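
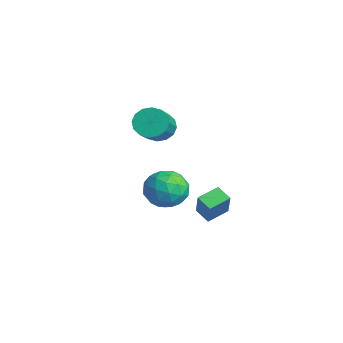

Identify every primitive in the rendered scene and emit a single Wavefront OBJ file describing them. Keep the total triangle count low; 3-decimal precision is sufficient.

v -3.146 2.382 1.093
v -2.722 2.144 0.371
v -1.23 1.18 1.565
v -1.654 1.418 2.287
v -2.55 2.546 0.481
v -1.058 1.582 1.675
v -2.538 2.903 0.754
v -1.046 1.94 1.948
v -2.688 3.121 1.118
v -1.197 2.158 2.312
v -2.962 3.141 1.476
v -1.47 2.177 2.67
v -3.284 2.958 1.731
v -1.793 1.994 2.925
v -3.57 2.62 1.815
v -2.078 1.656 3.009
v -3.742 2.218 1.705
v -2.25 1.254 2.899
v -3.754 1.86 1.432
v -2.262 0.897 2.626
v -3.603 1.642 1.068
v -2.112 0.679 2.262
v -3.33 1.623 0.71
v -1.838 0.659 1.904
v -3.007 1.806 0.455
v -1.516 0.842 1.649
v -1.443 2.097 -2.531
v -0.36 2.469 -2.494
v -1.18 1.171 -0.946
v -0.097 1.543 -0.909
v -0.961 2.279 -0.75
v -1.124 2.851 -1.73
v -0.416 0.789 -1.71
v -0.579 1.361 -2.69
v 0.275 1.661 -1.986
v -0.062 2.581 -1.393
v -1.478 1.059 -2.047
v -1.815 1.979 -1.454
v -0.924 2.364 -2.652
v -0.616 1.276 -0.788
v -1.124 1.708 -0.695
v -0.487 1.927 -0.673
v -1.374 2.589 -2.203
v -0.737 2.807 -2.18
v -1.091 2.696 -1.155
v -0.803 0.833 -1.26
v -0.166 1.051 -1.237
v -1.053 1.713 -2.767
v -0.416 1.932 -2.745
v -0.449 0.944 -2.285
v 0.085 2.108 -2.331
v 0.24 1.564 -1.4
v 0.052 1.121 -1.871
v -0.043 1.457 -2.447
v -0.113 2.649 -1.982
v 0.042 2.105 -1.051
v -0.466 2.537 -0.957
v -0.562 2.874 -1.533
v 0.26 2.174 -1.684
v -1.582 1.535 -2.389
v -1.427 0.991 -1.458
v -0.978 0.766 -1.907
v -1.074 1.103 -2.483
v -1.78 2.076 -2.04
v -1.625 1.532 -1.109
v -1.497 2.183 -0.993
v -1.592 2.519 -1.569
v -1.8 1.466 -1.756
v 3.106 2.258 -1.792
v 2.372 1.992 -1.431
v 2.873 3.32 -1.484
v 2.139 3.054 -1.123
v 3.801 2.046 -0.537
v 3.067 1.78 -0.176
v 3.568 3.108 -0.229
v 2.834 2.842 0.132
f 2 1 5
f 2 5 3
f 3 5 6
f 3 6 4
f 5 1 7
f 5 7 6
f 6 7 8
f 6 8 4
f 7 1 9
f 7 9 8
f 8 9 10
f 8 10 4
f 9 1 11
f 9 11 10
f 10 11 12
f 10 12 4
f 11 1 13
f 11 13 12
f 12 13 14
f 12 14 4
f 13 1 15
f 13 15 14
f 14 15 16
f 14 16 4
f 15 1 17
f 15 17 16
f 16 17 18
f 16 18 4
f 17 1 19
f 17 19 18
f 18 19 20
f 18 20 4
f 19 1 21
f 19 21 20
f 20 21 22
f 20 22 4
f 21 1 23
f 21 23 22
f 22 23 24
f 22 24 4
f 23 1 25
f 23 25 24
f 24 25 26
f 24 26 4
f 25 1 2
f 25 2 26
f 26 2 3
f 26 3 4
f 27 64 43
f 64 38 67
f 43 67 32
f 64 67 43
f 27 43 39
f 43 32 44
f 39 44 28
f 43 44 39
f 27 39 48
f 39 28 49
f 48 49 34
f 39 49 48
f 27 48 60
f 48 34 63
f 60 63 37
f 48 63 60
f 27 60 64
f 60 37 68
f 64 68 38
f 60 68 64
f 28 44 55
f 44 32 58
f 55 58 36
f 44 58 55
f 32 67 45
f 67 38 66
f 45 66 31
f 67 66 45
f 38 68 65
f 68 37 61
f 65 61 29
f 68 61 65
f 37 63 62
f 63 34 50
f 62 50 33
f 63 50 62
f 34 49 54
f 49 28 51
f 54 51 35
f 49 51 54
f 30 56 42
f 56 36 57
f 42 57 31
f 56 57 42
f 30 42 40
f 42 31 41
f 40 41 29
f 42 41 40
f 30 40 47
f 40 29 46
f 47 46 33
f 40 46 47
f 30 47 52
f 47 33 53
f 52 53 35
f 47 53 52
f 30 52 56
f 52 35 59
f 56 59 36
f 52 59 56
f 31 57 45
f 57 36 58
f 45 58 32
f 57 58 45
f 29 41 65
f 41 31 66
f 65 66 38
f 41 66 65
f 33 46 62
f 46 29 61
f 62 61 37
f 46 61 62
f 35 53 54
f 53 33 50
f 54 50 34
f 53 50 54
f 36 59 55
f 59 35 51
f 55 51 28
f 59 51 55
f 70 72 69
f 73 70 69
f 69 72 71
f 71 73 69
f 70 76 72
f 74 70 73
f 74 76 70
f 72 76 71
f 75 73 71
f 71 76 75
f 75 74 73
f 76 74 75



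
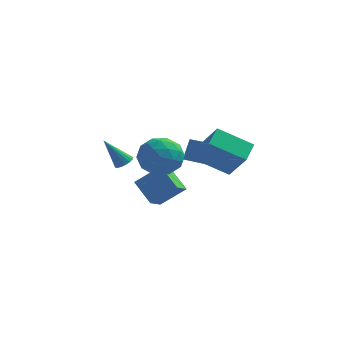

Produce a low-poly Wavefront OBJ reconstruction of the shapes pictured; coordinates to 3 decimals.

v 3.476 -3.715 2.361
v 3.616 -2.59 2.911
v 2.461 -2.853 0.856
v 2.601 -1.728 1.406
v 5.239 -3.432 1.334
v 5.379 -2.307 1.884
v 4.224 -2.57 -0.171
v 4.364 -1.445 0.379
v -0.272 -0.616 -3.596
v -1.33 0.192 -2.587
v -0.022 0.422 -4.165
v -1.081 1.23 -3.157
v 1.041 -0.31 -2.463
v -0.018 0.498 -1.455
v 1.29 0.728 -3.033
v 0.232 1.536 -2.024
v -0.032 -3.511 1.368
v 0.829 -2.975 2.065
v 1.371 -4.605 0.475
v 2.232 -4.069 1.172
v 1.418 -4.838 1.682
v 0.551 -4.162 2.234
v 1.649 -3.418 0.306
v 0.782 -2.742 0.858
v 1.868 -2.918 1.408
v 1.725 -3.796 2.259
v 0.475 -3.784 0.281
v 0.332 -4.662 1.132
v 0.276 -3.147 1.795
v 1.924 -4.433 0.745
v 1.446 -4.885 1.045
v 1.952 -4.57 1.454
v 0.112 -3.844 1.895
v 0.618 -3.53 2.304
v 0.964 -4.625 2.079
v 1.582 -4.05 0.236
v 2.088 -3.736 0.645
v 0.248 -3.01 1.086
v 0.754 -2.695 1.495
v 1.236 -2.955 0.461
v 1.392 -2.799 1.819
v 2.217 -3.442 1.293
v 1.874 -3.059 0.785
v 1.364 -2.662 1.109
v 1.309 -3.315 2.319
v 2.133 -3.958 1.793
v 1.655 -4.409 2.093
v 1.145 -4.012 2.418
v 1.919 -3.281 1.933
v 0.067 -3.622 0.747
v 0.891 -4.265 0.221
v 1.055 -3.568 0.122
v 0.545 -3.171 0.447
v -0.017 -4.138 1.247
v 0.808 -4.781 0.721
v 0.836 -4.918 1.431
v 0.326 -4.521 1.755
v 0.281 -4.299 0.607
v 0.956 1.289 -1.17
v 1.17 1.906 0.023
v 1.502 2.063 -1.669
v 1.716 2.68 -0.476
v 2.724 0.2 -0.924
v 2.938 0.817 0.269
v 3.27 0.974 -1.423
v 3.484 1.591 -0.23
v -1.977 0.598 -1.403
v -1.575 0.252 -1.194
v -2.983 0.362 0.143
v -1.499 0.499 -1.107
v -1.533 0.769 -1.088
v -1.669 1 -1.141
v -1.875 1.139 -1.254
v -2.104 1.154 -1.401
v -2.304 1.041 -1.549
v -2.429 0.827 -1.663
v -2.451 0.561 -1.717
v -2.363 0.303 -1.7
v -2.188 0.113 -1.615
v -1.963 0.033 -1.481
v -1.742 0.084 -1.329
f 2 4 1
f 5 2 1
f 1 4 3
f 3 5 1
f 2 8 4
f 6 2 5
f 6 8 2
f 4 8 3
f 7 5 3
f 3 8 7
f 7 6 5
f 8 6 7
f 10 12 9
f 13 10 9
f 9 12 11
f 11 13 9
f 10 16 12
f 14 10 13
f 14 16 10
f 12 16 11
f 15 13 11
f 11 16 15
f 15 14 13
f 16 14 15
f 17 54 33
f 54 28 57
f 33 57 22
f 54 57 33
f 17 33 29
f 33 22 34
f 29 34 18
f 33 34 29
f 17 29 38
f 29 18 39
f 38 39 24
f 29 39 38
f 17 38 50
f 38 24 53
f 50 53 27
f 38 53 50
f 17 50 54
f 50 27 58
f 54 58 28
f 50 58 54
f 18 34 45
f 34 22 48
f 45 48 26
f 34 48 45
f 22 57 35
f 57 28 56
f 35 56 21
f 57 56 35
f 28 58 55
f 58 27 51
f 55 51 19
f 58 51 55
f 27 53 52
f 53 24 40
f 52 40 23
f 53 40 52
f 24 39 44
f 39 18 41
f 44 41 25
f 39 41 44
f 20 46 32
f 46 26 47
f 32 47 21
f 46 47 32
f 20 32 30
f 32 21 31
f 30 31 19
f 32 31 30
f 20 30 37
f 30 19 36
f 37 36 23
f 30 36 37
f 20 37 42
f 37 23 43
f 42 43 25
f 37 43 42
f 20 42 46
f 42 25 49
f 46 49 26
f 42 49 46
f 21 47 35
f 47 26 48
f 35 48 22
f 47 48 35
f 19 31 55
f 31 21 56
f 55 56 28
f 31 56 55
f 23 36 52
f 36 19 51
f 52 51 27
f 36 51 52
f 25 43 44
f 43 23 40
f 44 40 24
f 43 40 44
f 26 49 45
f 49 25 41
f 45 41 18
f 49 41 45
f 60 62 59
f 63 60 59
f 59 62 61
f 61 63 59
f 60 66 62
f 64 60 63
f 64 66 60
f 62 66 61
f 65 63 61
f 61 66 65
f 65 64 63
f 66 64 65
f 68 67 70
f 68 70 69
f 70 67 71
f 70 71 69
f 71 67 72
f 71 72 69
f 72 67 73
f 72 73 69
f 73 67 74
f 73 74 69
f 74 67 75
f 74 75 69
f 75 67 76
f 75 76 69
f 76 67 77
f 76 77 69
f 77 67 78
f 77 78 69
f 78 67 79
f 78 79 69
f 79 67 80
f 79 80 69
f 80 67 81
f 80 81 69
f 81 67 68
f 81 68 69



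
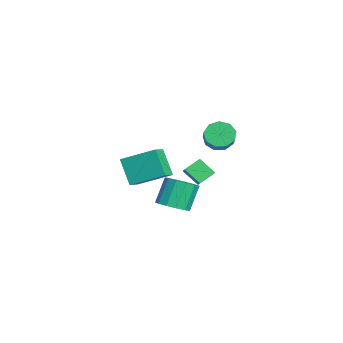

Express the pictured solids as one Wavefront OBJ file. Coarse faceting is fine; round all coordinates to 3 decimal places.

v 2.984 -1.223 1.758
v 3.462 0.567 2.659
v 2.136 -0.787 1.343
v 2.614 1.002 2.244
v 3.906 -0.762 0.356
v 4.384 1.027 1.257
v 3.058 -0.327 -0.059
v 3.536 1.463 0.842
v -0.543 1.657 -3.741
v 0.212 2.286 -3.621
v -0.502 2.851 -2.08
v -1.257 2.223 -2.199
v -0.18 2.564 -3.905
v -0.894 3.129 -2.363
v -0.687 2.554 -4.136
v -1.401 3.119 -2.595
v -1.149 2.259 -4.242
v -1.863 2.824 -2.701
v -1.418 1.773 -4.189
v -2.132 2.338 -2.647
v -1.41 1.251 -3.993
v -2.124 1.816 -2.452
v -1.126 0.858 -3.717
v -1.84 1.423 -2.176
v -0.657 0.718 -3.449
v -1.371 1.283 -1.908
v -0.152 0.877 -3.273
v -0.866 1.442 -1.732
v 0.229 1.284 -3.246
v -0.485 1.849 -1.705
v 0.365 1.809 -3.376
v -0.349 2.374 -1.834
v 2.565 2.03 0.597
v 3.336 2.084 1.114
v 2.152 2.835 1.129
v 2.923 2.889 1.647
v 3.037 2.791 -0.187
v 3.808 2.845 0.331
v 2.624 3.596 0.346
v 3.395 3.65 0.863
v 2.349 3.911 2.883
v 2.794 4.204 2.234
v 4.316 4.142 3.247
v 3.871 3.849 3.897
v 2.599 4.641 2.552
v 4.122 4.579 3.566
v 2.288 4.737 3.025
v 3.81 4.674 4.039
v 2.005 4.446 3.432
v 3.527 4.383 4.446
v 1.883 3.905 3.582
v 3.405 3.842 4.596
v 1.979 3.367 3.405
v 3.501 3.304 4.419
v 2.248 3.083 2.984
v 3.77 3.021 3.997
v 2.564 3.187 2.515
v 4.086 3.125 3.529
v 2.78 3.63 2.219
v 4.302 3.568 3.233
f 2 4 1
f 5 2 1
f 1 4 3
f 3 5 1
f 2 8 4
f 6 2 5
f 6 8 2
f 4 8 3
f 7 5 3
f 3 8 7
f 7 6 5
f 8 6 7
f 10 9 13
f 10 13 11
f 11 13 14
f 11 14 12
f 13 9 15
f 13 15 14
f 14 15 16
f 14 16 12
f 15 9 17
f 15 17 16
f 16 17 18
f 16 18 12
f 17 9 19
f 17 19 18
f 18 19 20
f 18 20 12
f 19 9 21
f 19 21 20
f 20 21 22
f 20 22 12
f 21 9 23
f 21 23 22
f 22 23 24
f 22 24 12
f 23 9 25
f 23 25 24
f 24 25 26
f 24 26 12
f 25 9 27
f 25 27 26
f 26 27 28
f 26 28 12
f 27 9 29
f 27 29 28
f 28 29 30
f 28 30 12
f 29 9 31
f 29 31 30
f 30 31 32
f 30 32 12
f 31 9 10
f 31 10 32
f 32 10 11
f 32 11 12
f 34 36 33
f 37 34 33
f 33 36 35
f 35 37 33
f 34 40 36
f 38 34 37
f 38 40 34
f 36 40 35
f 39 37 35
f 35 40 39
f 39 38 37
f 40 38 39
f 42 41 45
f 42 45 43
f 43 45 46
f 43 46 44
f 45 41 47
f 45 47 46
f 46 47 48
f 46 48 44
f 47 41 49
f 47 49 48
f 48 49 50
f 48 50 44
f 49 41 51
f 49 51 50
f 50 51 52
f 50 52 44
f 51 41 53
f 51 53 52
f 52 53 54
f 52 54 44
f 53 41 55
f 53 55 54
f 54 55 56
f 54 56 44
f 55 41 57
f 55 57 56
f 56 57 58
f 56 58 44
f 57 41 59
f 57 59 58
f 58 59 60
f 58 60 44
f 59 41 42
f 59 42 60
f 60 42 43
f 60 43 44



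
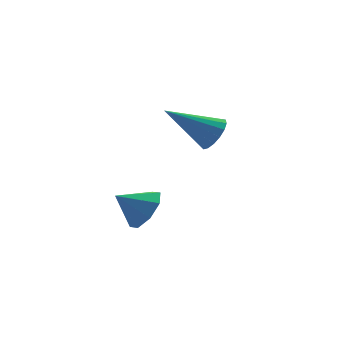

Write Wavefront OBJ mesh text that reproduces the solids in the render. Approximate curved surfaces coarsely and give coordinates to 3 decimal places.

v -2.059 -0.238 0.679
v -1.624 0.248 1.007
v -2.821 0.038 1.281
v -1.893 0.464 0.567
v -2.259 0.269 0.193
v -2.509 -0.223 0.104
v -2.494 -0.723 0.351
v -2.225 -0.94 0.79
v -1.859 -0.745 1.164
v -1.61 -0.253 1.254
v 1.486 2.75 1.284
v 1.905 3.052 1.662
v 0.154 3.33 2.296
v 1.834 3.261 1.45
v 1.684 3.352 1.199
v 1.488 3.306 0.968
v 1.292 3.132 0.809
v 1.14 2.871 0.76
v 1.068 2.582 0.83
v 1.091 2.331 1.005
v 1.205 2.176 1.243
v 1.383 2.153 1.491
v 1.585 2.266 1.692
v 1.764 2.49 1.799
v 1.879 2.774 1.789
f 2 1 4
f 2 4 3
f 4 1 5
f 4 5 3
f 5 1 6
f 5 6 3
f 6 1 7
f 6 7 3
f 7 1 8
f 7 8 3
f 8 1 9
f 8 9 3
f 9 1 10
f 9 10 3
f 10 1 2
f 10 2 3
f 12 11 14
f 12 14 13
f 14 11 15
f 14 15 13
f 15 11 16
f 15 16 13
f 16 11 17
f 16 17 13
f 17 11 18
f 17 18 13
f 18 11 19
f 18 19 13
f 19 11 20
f 19 20 13
f 20 11 21
f 20 21 13
f 21 11 22
f 21 22 13
f 22 11 23
f 22 23 13
f 23 11 24
f 23 24 13
f 24 11 25
f 24 25 13
f 25 11 12
f 25 12 13



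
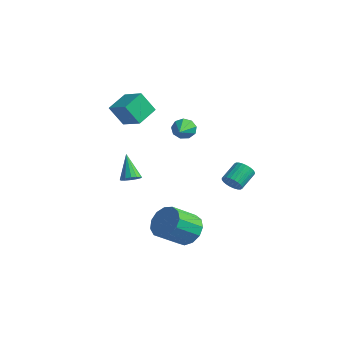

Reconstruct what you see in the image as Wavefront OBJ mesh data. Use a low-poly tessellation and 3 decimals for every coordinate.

v 3.614 1.642 -0.27
v 4.215 1.77 -0.349
v 4.068 2.845 0.272
v 3.466 2.718 0.35
v 4.119 1.871 -0.546
v 3.972 2.946 0.074
v 3.946 1.937 -0.702
v 3.799 3.012 -0.082
v 3.723 1.958 -0.792
v 3.576 3.034 -0.172
v 3.483 1.932 -0.803
v 3.336 3.007 -0.182
v 3.262 1.861 -0.732
v 3.115 2.936 -0.112
v 3.096 1.757 -0.591
v 2.948 2.832 0.029
v 3.008 1.635 -0.401
v 2.861 2.71 0.219
v 3.012 1.515 -0.192
v 2.865 2.59 0.429
v 3.108 1.414 0.006
v 2.961 2.489 0.626
v 3.281 1.348 0.162
v 3.134 2.423 0.782
v 3.504 1.326 0.252
v 3.357 2.402 0.872
v 3.744 1.353 0.262
v 3.597 2.428 0.883
v 3.965 1.424 0.192
v 3.818 2.499 0.812
v 4.132 1.528 0.051
v 3.984 2.603 0.671
v 4.219 1.65 -0.139
v 4.072 2.725 0.481
v -2.011 3.689 0.95
v -1.643 3.709 0.355
v -0.829 2.211 1.63
v -1.452 4.009 0.675
v -1.522 4.159 1.124
v -1.821 4.089 1.492
v -2.209 3.832 1.606
v -2.503 3.508 1.413
v -2.568 3.268 1.004
v -2.371 3.225 0.569
v -2.006 3.399 0.313
v -2.657 0.024 3.625
v -2.845 1.348 4.132
v -3.976 0.048 3.075
v -4.165 1.371 3.582
v -2.135 0.569 2.398
v -2.324 1.892 2.905
v -3.455 0.592 1.848
v -3.643 1.916 2.355
v 1.973 0.12 -3.815
v 2.996 -0.054 -3.745
v 2.69 -1.433 -2.695
v 1.667 -1.26 -2.765
v 2.86 0.31 -3.307
v 2.554 -1.069 -2.257
v 2.442 0.614 -3.029
v 2.137 -0.766 -1.98
v 1.876 0.76 -3.001
v 1.57 -0.619 -1.952
v 1.34 0.704 -3.232
v 1.034 -0.676 -2.182
v 1.005 0.461 -3.647
v 0.699 -0.918 -2.598
v 0.977 0.111 -4.116
v 0.672 -1.268 -3.066
v 1.266 -0.237 -4.489
v 0.96 -1.616 -3.439
v 1.779 -0.472 -4.648
v 1.473 -1.851 -3.598
v 2.353 -0.519 -4.543
v 2.048 -1.898 -3.493
v 2.807 -0.363 -4.206
v 2.502 -1.742 -3.156
v -1.86 -0.351 -1.33
v -1.503 -0.659 -0.974
v -2.76 0.151 0.01
v -1.376 -0.382 -0.993
v -1.379 -0.097 -1.101
v -1.51 0.12 -1.271
v -1.735 0.211 -1.457
v -1.994 0.152 -1.608
v -2.216 -0.043 -1.685
v -2.343 -0.32 -1.666
v -2.341 -0.605 -1.558
v -2.21 -0.823 -1.388
v -1.985 -0.914 -1.202
v -1.726 -0.854 -1.051
f 2 1 5
f 2 5 3
f 3 5 6
f 3 6 4
f 5 1 7
f 5 7 6
f 6 7 8
f 6 8 4
f 7 1 9
f 7 9 8
f 8 9 10
f 8 10 4
f 9 1 11
f 9 11 10
f 10 11 12
f 10 12 4
f 11 1 13
f 11 13 12
f 12 13 14
f 12 14 4
f 13 1 15
f 13 15 14
f 14 15 16
f 14 16 4
f 15 1 17
f 15 17 16
f 16 17 18
f 16 18 4
f 17 1 19
f 17 19 18
f 18 19 20
f 18 20 4
f 19 1 21
f 19 21 20
f 20 21 22
f 20 22 4
f 21 1 23
f 21 23 22
f 22 23 24
f 22 24 4
f 23 1 25
f 23 25 24
f 24 25 26
f 24 26 4
f 25 1 27
f 25 27 26
f 26 27 28
f 26 28 4
f 27 1 29
f 27 29 28
f 28 29 30
f 28 30 4
f 29 1 31
f 29 31 30
f 30 31 32
f 30 32 4
f 31 1 33
f 31 33 32
f 32 33 34
f 32 34 4
f 33 1 2
f 33 2 34
f 34 2 3
f 34 3 4
f 36 35 38
f 36 38 37
f 38 35 39
f 38 39 37
f 39 35 40
f 39 40 37
f 40 35 41
f 40 41 37
f 41 35 42
f 41 42 37
f 42 35 43
f 42 43 37
f 43 35 44
f 43 44 37
f 44 35 45
f 44 45 37
f 45 35 36
f 45 36 37
f 47 49 46
f 50 47 46
f 46 49 48
f 48 50 46
f 47 53 49
f 51 47 50
f 51 53 47
f 49 53 48
f 52 50 48
f 48 53 52
f 52 51 50
f 53 51 52
f 55 54 58
f 55 58 56
f 56 58 59
f 56 59 57
f 58 54 60
f 58 60 59
f 59 60 61
f 59 61 57
f 60 54 62
f 60 62 61
f 61 62 63
f 61 63 57
f 62 54 64
f 62 64 63
f 63 64 65
f 63 65 57
f 64 54 66
f 64 66 65
f 65 66 67
f 65 67 57
f 66 54 68
f 66 68 67
f 67 68 69
f 67 69 57
f 68 54 70
f 68 70 69
f 69 70 71
f 69 71 57
f 70 54 72
f 70 72 71
f 71 72 73
f 71 73 57
f 72 54 74
f 72 74 73
f 73 74 75
f 73 75 57
f 74 54 76
f 74 76 75
f 75 76 77
f 75 77 57
f 76 54 55
f 76 55 77
f 77 55 56
f 77 56 57
f 79 78 81
f 79 81 80
f 81 78 82
f 81 82 80
f 82 78 83
f 82 83 80
f 83 78 84
f 83 84 80
f 84 78 85
f 84 85 80
f 85 78 86
f 85 86 80
f 86 78 87
f 86 87 80
f 87 78 88
f 87 88 80
f 88 78 89
f 88 89 80
f 89 78 90
f 89 90 80
f 90 78 91
f 90 91 80
f 91 78 79
f 91 79 80



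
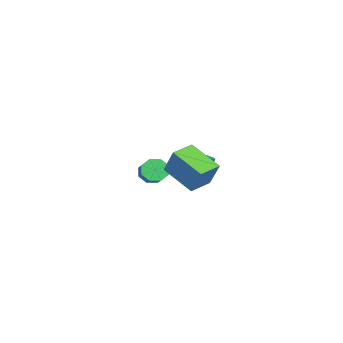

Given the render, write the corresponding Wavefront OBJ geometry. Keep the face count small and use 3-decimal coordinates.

v 3.554 1.473 0.577
v 3.149 -0.11 1.566
v 2.406 1.895 0.783
v 2.001 0.312 1.772
v 4.059 2.188 1.928
v 3.654 0.605 2.917
v 2.911 2.61 2.134
v 2.506 1.027 3.123
v -2.692 -1.535 -1.195
v -1.91 -1.798 -0.888
v -2.407 -1.468 0.661
v -3.188 -1.205 0.355
v -1.854 -1.416 -0.951
v -2.351 -1.086 0.598
v -1.964 -1.057 -1.063
v -2.461 -0.727 0.486
v -2.219 -0.793 -1.201
v -2.715 -0.463 0.348
v -2.567 -0.676 -1.338
v -3.063 -0.346 0.212
v -2.939 -0.729 -1.446
v -3.436 -0.399 0.103
v -3.263 -0.941 -1.504
v -3.759 -0.611 0.045
v -3.473 -1.272 -1.501
v -3.97 -0.942 0.048
v -3.529 -1.654 -1.438
v -4.026 -1.324 0.111
v -3.419 -2.013 -1.326
v -3.916 -1.683 0.223
v -3.165 -2.277 -1.188
v -3.661 -1.947 0.361
v -2.817 -2.394 -1.052
v -3.313 -2.064 0.498
v -2.444 -2.341 -0.943
v -2.941 -2.011 0.606
v -2.121 -2.129 -0.885
v -2.617 -1.799 0.664
v -3.331 -3.847 -1.285
v -2.923 -3.967 -1.903
v -1.681 -3.193 -1.233
v -2.089 -3.073 -0.615
v -3.217 -3.474 -1.926
v -1.975 -2.701 -1.256
v -3.578 -3.2 -1.574
v -2.336 -2.426 -0.903
v -3.794 -3.305 -1.052
v -2.552 -2.531 -0.382
v -3.739 -3.727 -0.667
v -2.497 -2.953 0.003
v -3.445 -4.219 -0.644
v -2.203 -3.446 0.026
v -3.084 -4.494 -0.997
v -1.842 -3.72 -0.326
v -2.868 -4.389 -1.518
v -1.626 -3.615 -0.848
f 2 4 1
f 5 2 1
f 1 4 3
f 3 5 1
f 2 8 4
f 6 2 5
f 6 8 2
f 4 8 3
f 7 5 3
f 3 8 7
f 7 6 5
f 8 6 7
f 10 9 13
f 10 13 11
f 11 13 14
f 11 14 12
f 13 9 15
f 13 15 14
f 14 15 16
f 14 16 12
f 15 9 17
f 15 17 16
f 16 17 18
f 16 18 12
f 17 9 19
f 17 19 18
f 18 19 20
f 18 20 12
f 19 9 21
f 19 21 20
f 20 21 22
f 20 22 12
f 21 9 23
f 21 23 22
f 22 23 24
f 22 24 12
f 23 9 25
f 23 25 24
f 24 25 26
f 24 26 12
f 25 9 27
f 25 27 26
f 26 27 28
f 26 28 12
f 27 9 29
f 27 29 28
f 28 29 30
f 28 30 12
f 29 9 31
f 29 31 30
f 30 31 32
f 30 32 12
f 31 9 33
f 31 33 32
f 32 33 34
f 32 34 12
f 33 9 35
f 33 35 34
f 34 35 36
f 34 36 12
f 35 9 37
f 35 37 36
f 36 37 38
f 36 38 12
f 37 9 10
f 37 10 38
f 38 10 11
f 38 11 12
f 40 39 43
f 40 43 41
f 41 43 44
f 41 44 42
f 43 39 45
f 43 45 44
f 44 45 46
f 44 46 42
f 45 39 47
f 45 47 46
f 46 47 48
f 46 48 42
f 47 39 49
f 47 49 48
f 48 49 50
f 48 50 42
f 49 39 51
f 49 51 50
f 50 51 52
f 50 52 42
f 51 39 53
f 51 53 52
f 52 53 54
f 52 54 42
f 53 39 55
f 53 55 54
f 54 55 56
f 54 56 42
f 55 39 40
f 55 40 56
f 56 40 41
f 56 41 42



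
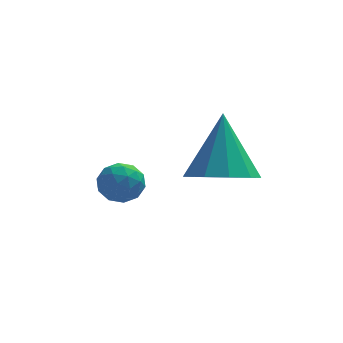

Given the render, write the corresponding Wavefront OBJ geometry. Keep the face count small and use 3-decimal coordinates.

v -4.1 -0.453 -1.204
v -3.496 -0.317 -1.64
v -3.684 -1.583 -0.98
v -3.08 -1.447 -1.416
v -3.156 -1.091 -0.753
v -3.413 -0.392 -0.891
v -3.767 -1.508 -1.729
v -4.024 -0.809 -1.867
v -3.29 -0.969 -1.964
v -2.913 -0.711 -1.361
v -4.267 -1.189 -1.259
v -3.89 -0.931 -0.656
v -3.834 -0.286 -1.441
v -3.346 -1.614 -1.179
v -3.39 -1.405 -0.789
v -3.035 -1.325 -1.045
v -3.785 -0.33 -1.001
v -3.43 -0.25 -1.258
v -3.231 -0.705 -0.736
v -3.75 -1.65 -1.362
v -3.395 -1.57 -1.619
v -4.145 -0.575 -1.575
v -3.79 -0.495 -1.831
v -3.949 -1.195 -1.884
v -3.359 -0.589 -1.889
v -3.114 -1.254 -1.757
v -3.518 -1.289 -1.941
v -3.669 -0.879 -2.022
v -3.137 -0.438 -1.534
v -2.892 -1.102 -1.403
v -2.937 -0.892 -1.013
v -3.088 -0.482 -1.094
v -3.016 -0.821 -1.725
v -4.288 -0.798 -1.217
v -4.043 -1.462 -1.086
v -4.092 -1.418 -1.526
v -4.243 -1.008 -1.607
v -4.066 -0.646 -0.863
v -3.821 -1.311 -0.731
v -3.511 -1.021 -0.598
v -3.662 -0.611 -0.679
v -4.164 -1.079 -0.895
v -0.879 -3.977 0.608
v 0.16 -4.172 0.678
v -0.801 -2.883 2.492
v 0.081 -3.608 0.354
v -0.364 -3.185 0.127
v -1.007 -3.064 0.084
v -1.6 -3.292 0.241
v -1.919 -3.781 0.538
v -1.84 -4.345 0.862
v -1.395 -4.768 1.089
v -0.752 -4.889 1.132
v -0.159 -4.661 0.975
f 1 38 17
f 38 12 41
f 17 41 6
f 38 41 17
f 1 17 13
f 17 6 18
f 13 18 2
f 17 18 13
f 1 13 22
f 13 2 23
f 22 23 8
f 13 23 22
f 1 22 34
f 22 8 37
f 34 37 11
f 22 37 34
f 1 34 38
f 34 11 42
f 38 42 12
f 34 42 38
f 2 18 29
f 18 6 32
f 29 32 10
f 18 32 29
f 6 41 19
f 41 12 40
f 19 40 5
f 41 40 19
f 12 42 39
f 42 11 35
f 39 35 3
f 42 35 39
f 11 37 36
f 37 8 24
f 36 24 7
f 37 24 36
f 8 23 28
f 23 2 25
f 28 25 9
f 23 25 28
f 4 30 16
f 30 10 31
f 16 31 5
f 30 31 16
f 4 16 14
f 16 5 15
f 14 15 3
f 16 15 14
f 4 14 21
f 14 3 20
f 21 20 7
f 14 20 21
f 4 21 26
f 21 7 27
f 26 27 9
f 21 27 26
f 4 26 30
f 26 9 33
f 30 33 10
f 26 33 30
f 5 31 19
f 31 10 32
f 19 32 6
f 31 32 19
f 3 15 39
f 15 5 40
f 39 40 12
f 15 40 39
f 7 20 36
f 20 3 35
f 36 35 11
f 20 35 36
f 9 27 28
f 27 7 24
f 28 24 8
f 27 24 28
f 10 33 29
f 33 9 25
f 29 25 2
f 33 25 29
f 44 43 46
f 44 46 45
f 46 43 47
f 46 47 45
f 47 43 48
f 47 48 45
f 48 43 49
f 48 49 45
f 49 43 50
f 49 50 45
f 50 43 51
f 50 51 45
f 51 43 52
f 51 52 45
f 52 43 53
f 52 53 45
f 53 43 54
f 53 54 45
f 54 43 44
f 54 44 45



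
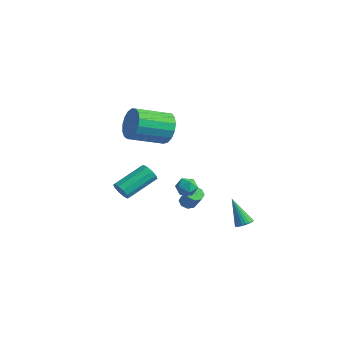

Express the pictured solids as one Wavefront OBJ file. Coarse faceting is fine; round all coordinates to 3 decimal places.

v -2.168 0.326 -3.61
v -1.728 0.418 -3.91
v -0.953 0.305 -2.811
v -1.392 0.214 -2.51
v -1.892 0.766 -3.759
v -1.117 0.653 -2.66
v -2.217 0.857 -3.521
v -1.442 0.744 -2.421
v -2.513 0.637 -3.334
v -1.738 0.524 -2.235
v -2.607 0.235 -3.309
v -1.832 0.122 -2.21
v -2.443 -0.113 -3.46
v -1.668 -0.226 -2.361
v -2.118 -0.204 -3.699
v -1.343 -0.317 -2.599
v -1.822 0.016 -3.885
v -1.047 -0.097 -2.786
v -3.984 -3.032 -2.271
v -3.724 -2.8 -2.82
v -3.555 -0.856 -1.917
v -3.816 -1.088 -1.369
v -4.122 -2.755 -2.843
v -3.953 -0.811 -1.94
v -4.468 -2.815 -2.648
v -4.299 -0.871 -1.745
v -4.629 -2.959 -2.309
v -4.46 -1.015 -1.406
v -4.544 -3.13 -1.956
v -4.375 -1.186 -1.053
v -4.245 -3.264 -1.723
v -4.076 -1.32 -0.82
v -3.847 -3.309 -1.7
v -3.678 -1.365 -0.797
v -3.501 -3.249 -1.895
v -3.332 -1.305 -0.992
v -3.34 -3.105 -2.234
v -3.171 -1.161 -1.331
v -3.425 -2.934 -2.587
v -3.256 -0.99 -1.684
v 2.082 -2.902 1.475
v 2.622 -3.034 1.115
v 1.598 -3.766 1.065
v 2.138 -3.898 0.705
v 2.154 -3.966 1.364
v 2.453 -3.431 1.617
v 1.767 -3.369 0.563
v 2.066 -2.834 0.816
v 2.427 -3.322 0.551
v 2.667 -3.691 1.047
v 1.553 -3.109 1.133
v 1.793 -3.478 1.629
v 2.571 0.331 -3.08
v 2.902 -0.08 -2.925
v 1.669 0.209 -1.48
v 3.009 0.09 -2.851
v 3.05 0.297 -2.812
v 3.018 0.51 -2.814
v 2.918 0.695 -2.856
v 2.765 0.824 -2.933
v 2.582 0.879 -3.031
v 2.398 0.85 -3.138
v 2.24 0.742 -3.235
v 2.132 0.572 -3.308
v 2.091 0.364 -3.347
v 2.124 0.152 -3.345
v 2.224 -0.033 -3.303
v 2.377 -0.162 -3.227
v 2.559 -0.217 -3.128
v 2.744 -0.188 -3.022
v -1.369 -1.86 3.511
v -1.083 -2.324 2.602
v -1.825 -4.225 3.34
v -2.111 -3.76 4.249
v -0.672 -2.37 2.897
v -1.415 -4.271 3.635
v -0.421 -2.3 3.332
v -1.164 -4.2 4.07
v -0.387 -2.128 3.808
v -1.13 -4.028 4.546
v -0.578 -1.895 4.216
v -1.321 -3.795 4.954
v -0.95 -1.654 4.463
v -1.693 -3.554 5.201
v -1.418 -1.46 4.491
v -2.161 -3.36 5.229
v -1.875 -1.357 4.295
v -2.617 -3.258 5.033
v -2.215 -1.37 3.919
v -2.958 -3.271 4.658
v -2.362 -1.495 3.45
v -3.105 -3.396 4.188
v -2.281 -1.704 2.995
v -3.024 -3.604 3.733
v -1.991 -1.948 2.658
v -2.734 -3.848 3.396
v -1.559 -2.172 2.516
v -2.301 -4.072 3.254
f 2 1 5
f 2 5 3
f 3 5 6
f 3 6 4
f 5 1 7
f 5 7 6
f 6 7 8
f 6 8 4
f 7 1 9
f 7 9 8
f 8 9 10
f 8 10 4
f 9 1 11
f 9 11 10
f 10 11 12
f 10 12 4
f 11 1 13
f 11 13 12
f 12 13 14
f 12 14 4
f 13 1 15
f 13 15 14
f 14 15 16
f 14 16 4
f 15 1 17
f 15 17 16
f 16 17 18
f 16 18 4
f 17 1 2
f 17 2 18
f 18 2 3
f 18 3 4
f 20 19 23
f 20 23 21
f 21 23 24
f 21 24 22
f 23 19 25
f 23 25 24
f 24 25 26
f 24 26 22
f 25 19 27
f 25 27 26
f 26 27 28
f 26 28 22
f 27 19 29
f 27 29 28
f 28 29 30
f 28 30 22
f 29 19 31
f 29 31 30
f 30 31 32
f 30 32 22
f 31 19 33
f 31 33 32
f 32 33 34
f 32 34 22
f 33 19 35
f 33 35 34
f 34 35 36
f 34 36 22
f 35 19 37
f 35 37 36
f 36 37 38
f 36 38 22
f 37 19 39
f 37 39 38
f 38 39 40
f 38 40 22
f 39 19 20
f 39 20 40
f 40 20 21
f 40 21 22
f 41 52 46
f 41 46 42
f 41 42 48
f 41 48 51
f 41 51 52
f 42 46 50
f 46 52 45
f 52 51 43
f 51 48 47
f 48 42 49
f 44 50 45
f 44 45 43
f 44 43 47
f 44 47 49
f 44 49 50
f 45 50 46
f 43 45 52
f 47 43 51
f 49 47 48
f 50 49 42
f 54 53 56
f 54 56 55
f 56 53 57
f 56 57 55
f 57 53 58
f 57 58 55
f 58 53 59
f 58 59 55
f 59 53 60
f 59 60 55
f 60 53 61
f 60 61 55
f 61 53 62
f 61 62 55
f 62 53 63
f 62 63 55
f 63 53 64
f 63 64 55
f 64 53 65
f 64 65 55
f 65 53 66
f 65 66 55
f 66 53 67
f 66 67 55
f 67 53 68
f 67 68 55
f 68 53 69
f 68 69 55
f 69 53 70
f 69 70 55
f 70 53 54
f 70 54 55
f 72 71 75
f 72 75 73
f 73 75 76
f 73 76 74
f 75 71 77
f 75 77 76
f 76 77 78
f 76 78 74
f 77 71 79
f 77 79 78
f 78 79 80
f 78 80 74
f 79 71 81
f 79 81 80
f 80 81 82
f 80 82 74
f 81 71 83
f 81 83 82
f 82 83 84
f 82 84 74
f 83 71 85
f 83 85 84
f 84 85 86
f 84 86 74
f 85 71 87
f 85 87 86
f 86 87 88
f 86 88 74
f 87 71 89
f 87 89 88
f 88 89 90
f 88 90 74
f 89 71 91
f 89 91 90
f 90 91 92
f 90 92 74
f 91 71 93
f 91 93 92
f 92 93 94
f 92 94 74
f 93 71 95
f 93 95 94
f 94 95 96
f 94 96 74
f 95 71 97
f 95 97 96
f 96 97 98
f 96 98 74
f 97 71 72
f 97 72 98
f 98 72 73
f 98 73 74



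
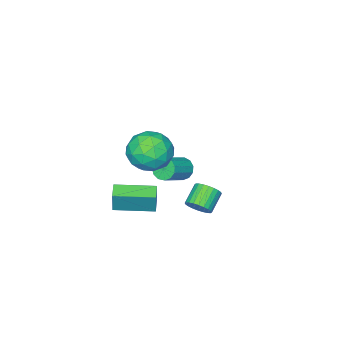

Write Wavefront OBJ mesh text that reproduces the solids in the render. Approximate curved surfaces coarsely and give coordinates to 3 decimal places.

v 0.689 2.556 3.833
v 1.455 2.59 4.782
v 1.925 1.35 2.878
v 2.691 1.384 3.827
v 1.617 0.817 3.931
v 0.852 1.562 4.521
v 2.528 2.378 3.139
v 1.763 3.123 3.729
v 2.591 2.48 4.353
v 2.028 1.515 4.842
v 1.352 2.425 2.818
v 0.789 1.46 3.307
v 0.963 2.679 4.391
v 2.417 1.261 3.269
v 1.785 0.928 3.33
v 2.235 0.948 3.888
v 0.609 2.075 4.238
v 1.059 2.095 4.796
v 1.155 1.052 4.296
v 2.321 1.845 2.864
v 2.771 1.865 3.422
v 1.145 2.992 3.772
v 1.595 3.012 4.33
v 2.225 2.888 3.364
v 2.081 2.635 4.696
v 2.808 1.926 4.135
v 2.712 2.51 3.731
v 2.263 2.948 4.078
v 1.75 2.067 4.984
v 2.477 1.359 4.423
v 1.846 1.025 4.484
v 1.396 1.463 4.831
v 2.418 2.003 4.732
v 0.903 2.581 3.237
v 1.63 1.873 2.676
v 1.984 2.477 2.829
v 1.534 2.915 3.176
v 0.572 2.014 3.525
v 1.299 1.305 2.964
v 1.117 0.992 3.582
v 0.668 1.43 3.929
v 0.962 1.937 2.928
v 0.194 0.867 -1.183
v 0.391 1.084 0.093
v 0.813 1.432 -1.375
v 1.01 1.649 -0.098
v 1.61 -0.669 -1.142
v 1.807 -0.452 0.135
v 2.229 -0.104 -1.333
v 2.426 0.113 -0.057
v -4.041 -1.606 -2.506
v -3.753 -1.254 -3.051
v -2.331 -1.162 -2.239
v -2.619 -1.514 -1.694
v -3.909 -0.977 -2.808
v -2.487 -0.885 -1.996
v -4.108 -0.9 -2.469
v -2.685 -0.808 -1.657
v -4.285 -1.047 -2.142
v -2.863 -0.955 -1.33
v -4.385 -1.372 -1.93
v -2.962 -1.28 -1.119
v -4.375 -1.77 -1.901
v -2.953 -1.679 -1.09
v -4.26 -2.117 -2.064
v -2.838 -2.025 -1.253
v -4.075 -2.301 -2.368
v -2.653 -2.21 -1.556
v -3.88 -2.265 -2.715
v -2.457 -2.173 -1.903
v -3.735 -2.019 -2.995
v -2.313 -1.927 -2.184
v -3.688 -1.642 -3.121
v -2.266 -1.55 -2.309
v 0.579 4.053 0.269
v 1 3.856 0.779
v 0.042 3.57 1.46
v -0.379 3.767 0.951
v 0.965 4.116 0.838
v 0.007 3.83 1.519
v 0.87 4.366 0.81
v -0.088 4.081 1.492
v 0.732 4.569 0.701
v -0.226 4.284 1.382
v 0.57 4.694 0.525
v -0.388 4.408 1.206
v 0.409 4.72 0.31
v -0.549 4.435 0.992
v 0.275 4.645 0.09
v -0.683 4.36 0.771
v 0.186 4.48 -0.104
v -0.772 4.195 0.578
v 0.158 4.25 -0.24
v -0.8 3.964 0.441
v 0.193 3.99 -0.299
v -0.765 3.704 0.382
v 0.288 3.739 -0.272
v -0.67 3.454 0.41
v 0.426 3.536 -0.162
v -0.532 3.251 0.519
v 0.588 3.412 0.014
v -0.37 3.126 0.695
v 0.749 3.385 0.228
v -0.209 3.1 0.91
v 0.883 3.46 0.449
v -0.075 3.175 1.13
v 0.972 3.625 0.642
v 0.014 3.34 1.324
f 1 38 17
f 38 12 41
f 17 41 6
f 38 41 17
f 1 17 13
f 17 6 18
f 13 18 2
f 17 18 13
f 1 13 22
f 13 2 23
f 22 23 8
f 13 23 22
f 1 22 34
f 22 8 37
f 34 37 11
f 22 37 34
f 1 34 38
f 34 11 42
f 38 42 12
f 34 42 38
f 2 18 29
f 18 6 32
f 29 32 10
f 18 32 29
f 6 41 19
f 41 12 40
f 19 40 5
f 41 40 19
f 12 42 39
f 42 11 35
f 39 35 3
f 42 35 39
f 11 37 36
f 37 8 24
f 36 24 7
f 37 24 36
f 8 23 28
f 23 2 25
f 28 25 9
f 23 25 28
f 4 30 16
f 30 10 31
f 16 31 5
f 30 31 16
f 4 16 14
f 16 5 15
f 14 15 3
f 16 15 14
f 4 14 21
f 14 3 20
f 21 20 7
f 14 20 21
f 4 21 26
f 21 7 27
f 26 27 9
f 21 27 26
f 4 26 30
f 26 9 33
f 30 33 10
f 26 33 30
f 5 31 19
f 31 10 32
f 19 32 6
f 31 32 19
f 3 15 39
f 15 5 40
f 39 40 12
f 15 40 39
f 7 20 36
f 20 3 35
f 36 35 11
f 20 35 36
f 9 27 28
f 27 7 24
f 28 24 8
f 27 24 28
f 10 33 29
f 33 9 25
f 29 25 2
f 33 25 29
f 44 46 43
f 47 44 43
f 43 46 45
f 45 47 43
f 44 50 46
f 48 44 47
f 48 50 44
f 46 50 45
f 49 47 45
f 45 50 49
f 49 48 47
f 50 48 49
f 52 51 55
f 52 55 53
f 53 55 56
f 53 56 54
f 55 51 57
f 55 57 56
f 56 57 58
f 56 58 54
f 57 51 59
f 57 59 58
f 58 59 60
f 58 60 54
f 59 51 61
f 59 61 60
f 60 61 62
f 60 62 54
f 61 51 63
f 61 63 62
f 62 63 64
f 62 64 54
f 63 51 65
f 63 65 64
f 64 65 66
f 64 66 54
f 65 51 67
f 65 67 66
f 66 67 68
f 66 68 54
f 67 51 69
f 67 69 68
f 68 69 70
f 68 70 54
f 69 51 71
f 69 71 70
f 70 71 72
f 70 72 54
f 71 51 73
f 71 73 72
f 72 73 74
f 72 74 54
f 73 51 52
f 73 52 74
f 74 52 53
f 74 53 54
f 76 75 79
f 76 79 77
f 77 79 80
f 77 80 78
f 79 75 81
f 79 81 80
f 80 81 82
f 80 82 78
f 81 75 83
f 81 83 82
f 82 83 84
f 82 84 78
f 83 75 85
f 83 85 84
f 84 85 86
f 84 86 78
f 85 75 87
f 85 87 86
f 86 87 88
f 86 88 78
f 87 75 89
f 87 89 88
f 88 89 90
f 88 90 78
f 89 75 91
f 89 91 90
f 90 91 92
f 90 92 78
f 91 75 93
f 91 93 92
f 92 93 94
f 92 94 78
f 93 75 95
f 93 95 94
f 94 95 96
f 94 96 78
f 95 75 97
f 95 97 96
f 96 97 98
f 96 98 78
f 97 75 99
f 97 99 98
f 98 99 100
f 98 100 78
f 99 75 101
f 99 101 100
f 100 101 102
f 100 102 78
f 101 75 103
f 101 103 102
f 102 103 104
f 102 104 78
f 103 75 105
f 103 105 104
f 104 105 106
f 104 106 78
f 105 75 107
f 105 107 106
f 106 107 108
f 106 108 78
f 107 75 76
f 107 76 108
f 108 76 77
f 108 77 78



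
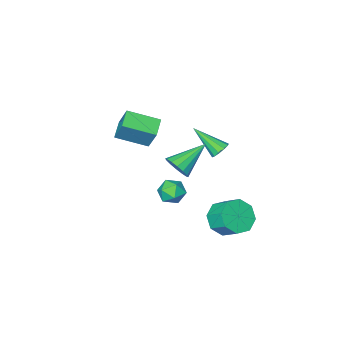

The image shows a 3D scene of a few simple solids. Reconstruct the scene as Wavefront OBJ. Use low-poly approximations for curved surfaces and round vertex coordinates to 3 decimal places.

v -1.262 1.439 -2.053
v -0.532 1.085 -1.83
v -1.888 0.795 -1.03
v -1.158 0.441 -0.807
v -1.274 1.268 -0.703
v -0.887 1.666 -1.335
v -1.533 0.214 -1.525
v -1.146 0.612 -2.157
v -0.7 0.328 -1.503
v -0.54 0.979 -0.995
v -1.88 0.901 -1.865
v -1.72 1.552 -1.357
v -3.139 2.911 -3.149
v -2.608 3.541 -3.862
v -2.77 4.58 -3.064
v -3.301 3.949 -2.351
v -3.43 3.522 -4.003
v -3.592 4.561 -3.205
v -4.082 3.145 -3.644
v -4.243 4.183 -2.846
v -4.181 2.63 -2.995
v -4.343 3.669 -2.197
v -3.67 2.28 -2.436
v -3.832 3.319 -1.638
v -2.848 2.299 -2.295
v -3.01 3.338 -1.497
v -2.197 2.677 -2.654
v -2.358 3.715 -1.856
v -2.097 3.191 -3.303
v -2.259 4.23 -2.505
v -1.236 -4.15 0.946
v -1.252 -3.386 2.318
v -2.668 -3.04 0.311
v -2.684 -2.276 1.682
v -0.436 -3.364 0.518
v -0.452 -2.6 1.889
v -1.868 -2.254 -0.118
v -1.884 -1.49 1.254
v 0.025 3.215 2.441
v 0.42 3.33 3.127
v -1.765 3.165 3.479
v 0.33 3.71 2.99
v 0.158 3.958 2.706
v -0.049 4.006 2.351
v -0.237 3.843 2.02
v -0.354 3.511 1.802
v -0.37 3.1 1.755
v -0.28 2.719 1.892
v -0.108 2.472 2.176
v 0.099 2.424 2.531
v 0.287 2.587 2.862
v 0.404 2.919 3.08
v -3.471 2.047 1.553
v -2.967 2.036 1.228
v -2.689 0.713 2.807
v -2.931 2.3 1.486
v -3.101 2.467 1.77
v -3.413 2.473 1.971
v -3.746 2.317 2.012
v -3.975 2.057 1.878
v -4.01 1.794 1.62
v -3.84 1.626 1.336
v -3.528 1.62 1.135
v -3.195 1.776 1.094
f 1 12 6
f 1 6 2
f 1 2 8
f 1 8 11
f 1 11 12
f 2 6 10
f 6 12 5
f 12 11 3
f 11 8 7
f 8 2 9
f 4 10 5
f 4 5 3
f 4 3 7
f 4 7 9
f 4 9 10
f 5 10 6
f 3 5 12
f 7 3 11
f 9 7 8
f 10 9 2
f 14 13 17
f 14 17 15
f 15 17 18
f 15 18 16
f 17 13 19
f 17 19 18
f 18 19 20
f 18 20 16
f 19 13 21
f 19 21 20
f 20 21 22
f 20 22 16
f 21 13 23
f 21 23 22
f 22 23 24
f 22 24 16
f 23 13 25
f 23 25 24
f 24 25 26
f 24 26 16
f 25 13 27
f 25 27 26
f 26 27 28
f 26 28 16
f 27 13 29
f 27 29 28
f 28 29 30
f 28 30 16
f 29 13 14
f 29 14 30
f 30 14 15
f 30 15 16
f 32 34 31
f 35 32 31
f 31 34 33
f 33 35 31
f 32 38 34
f 36 32 35
f 36 38 32
f 34 38 33
f 37 35 33
f 33 38 37
f 37 36 35
f 38 36 37
f 40 39 42
f 40 42 41
f 42 39 43
f 42 43 41
f 43 39 44
f 43 44 41
f 44 39 45
f 44 45 41
f 45 39 46
f 45 46 41
f 46 39 47
f 46 47 41
f 47 39 48
f 47 48 41
f 48 39 49
f 48 49 41
f 49 39 50
f 49 50 41
f 50 39 51
f 50 51 41
f 51 39 52
f 51 52 41
f 52 39 40
f 52 40 41
f 54 53 56
f 54 56 55
f 56 53 57
f 56 57 55
f 57 53 58
f 57 58 55
f 58 53 59
f 58 59 55
f 59 53 60
f 59 60 55
f 60 53 61
f 60 61 55
f 61 53 62
f 61 62 55
f 62 53 63
f 62 63 55
f 63 53 64
f 63 64 55
f 64 53 54
f 64 54 55



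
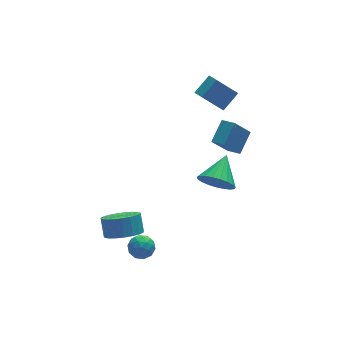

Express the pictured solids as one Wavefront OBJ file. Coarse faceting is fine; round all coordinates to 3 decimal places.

v 2.263 1.27 1.666
v 1.243 1.592 2.788
v 2.179 2.049 1.366
v 1.159 2.372 2.488
v 3.181 1.648 2.392
v 2.161 1.971 3.514
v 3.097 2.428 2.092
v 2.077 2.75 3.214
v 1.312 -0.228 -2.571
v 1.801 -0.064 -3.44
v 2.348 0.948 -1.769
v 1.492 0.22 -3.459
v 1.152 0.427 -3.324
v 0.84 0.521 -3.058
v 0.61 0.485 -2.709
v 0.501 0.326 -2.336
v 0.533 0.071 -2.003
v 0.699 -0.235 -1.769
v 0.971 -0.54 -1.673
v 1.302 -0.791 -1.733
v 1.635 -0.945 -1.938
v 1.913 -0.975 -2.252
v 2.086 -0.875 -2.621
v 2.126 -0.664 -2.982
v 2.025 -0.377 -3.272
v -3.892 -1.146 -3.971
v -3.319 -1.804 -3.503
v -3.234 -1.132 -2.662
v -3.808 -0.474 -3.129
v -3.042 -1.58 -3.709
v -2.957 -0.908 -2.868
v -2.912 -1.282 -3.961
v -2.827 -0.61 -3.12
v -2.951 -0.96 -4.214
v -2.866 -0.288 -3.373
v -3.153 -0.67 -4.426
v -3.069 0.002 -3.584
v -3.483 -0.462 -4.558
v -3.398 0.21 -3.717
v -3.884 -0.373 -4.589
v -3.799 0.299 -3.748
v -4.286 -0.417 -4.513
v -4.201 0.255 -3.672
v -4.62 -0.588 -4.343
v -4.535 0.084 -3.502
v -4.828 -0.855 -4.109
v -4.744 -0.183 -3.268
v -4.875 -1.172 -3.851
v -4.79 -0.5 -3.01
v -4.751 -1.485 -3.613
v -4.666 -0.813 -2.772
v -4.479 -1.739 -3.438
v -4.395 -1.067 -2.597
v -4.106 -1.891 -3.354
v -4.021 -1.219 -2.513
v -3.695 -1.914 -3.377
v -3.611 -1.242 -2.536
v 1.543 -0.614 0.858
v 2.401 0.153 1.602
v 1.145 0.062 0.621
v 2.002 0.829 1.364
v 2.458 -0.489 -0.324
v 3.315 0.278 0.419
v 2.059 0.187 -0.562
v 2.917 0.954 0.182
v -3.789 -1.771 -4.027
v -3.11 -1.761 -3.805
v -3.73 -2.919 -4.155
v -3.051 -2.909 -3.933
v -3.579 -2.765 -3.473
v -3.615 -2.055 -3.394
v -3.225 -2.625 -4.566
v -3.261 -1.915 -4.487
v -2.761 -2.288 -4.138
v -2.979 -2.375 -3.463
v -3.861 -2.305 -4.497
v -4.079 -2.392 -3.822
v -3.455 -1.665 -3.905
v -3.385 -3.015 -4.055
v -3.696 -2.93 -3.785
v -3.296 -2.924 -3.655
v -3.752 -1.838 -3.663
v -3.352 -1.832 -3.533
v -3.628 -2.423 -3.338
v -3.488 -2.848 -4.427
v -3.088 -2.842 -4.297
v -3.544 -1.756 -4.305
v -3.144 -1.75 -4.175
v -3.212 -2.257 -4.622
v -2.85 -1.969 -3.97
v -2.815 -2.644 -4.046
v -2.918 -2.477 -4.417
v -2.939 -2.06 -4.371
v -2.979 -2.02 -3.573
v -2.944 -2.695 -3.649
v -3.254 -2.61 -3.378
v -3.276 -2.193 -3.332
v -2.774 -2.33 -3.769
v -3.896 -1.985 -4.311
v -3.861 -2.66 -4.387
v -3.564 -2.487 -4.628
v -3.586 -2.07 -4.582
v -4.025 -2.036 -3.914
v -3.99 -2.711 -3.99
v -3.901 -2.62 -3.589
v -3.922 -2.203 -3.543
v -4.066 -2.35 -4.191
f 2 4 1
f 5 2 1
f 1 4 3
f 3 5 1
f 2 8 4
f 6 2 5
f 6 8 2
f 4 8 3
f 7 5 3
f 3 8 7
f 7 6 5
f 8 6 7
f 10 9 12
f 10 12 11
f 12 9 13
f 12 13 11
f 13 9 14
f 13 14 11
f 14 9 15
f 14 15 11
f 15 9 16
f 15 16 11
f 16 9 17
f 16 17 11
f 17 9 18
f 17 18 11
f 18 9 19
f 18 19 11
f 19 9 20
f 19 20 11
f 20 9 21
f 20 21 11
f 21 9 22
f 21 22 11
f 22 9 23
f 22 23 11
f 23 9 24
f 23 24 11
f 24 9 25
f 24 25 11
f 25 9 10
f 25 10 11
f 27 26 30
f 27 30 28
f 28 30 31
f 28 31 29
f 30 26 32
f 30 32 31
f 31 32 33
f 31 33 29
f 32 26 34
f 32 34 33
f 33 34 35
f 33 35 29
f 34 26 36
f 34 36 35
f 35 36 37
f 35 37 29
f 36 26 38
f 36 38 37
f 37 38 39
f 37 39 29
f 38 26 40
f 38 40 39
f 39 40 41
f 39 41 29
f 40 26 42
f 40 42 41
f 41 42 43
f 41 43 29
f 42 26 44
f 42 44 43
f 43 44 45
f 43 45 29
f 44 26 46
f 44 46 45
f 45 46 47
f 45 47 29
f 46 26 48
f 46 48 47
f 47 48 49
f 47 49 29
f 48 26 50
f 48 50 49
f 49 50 51
f 49 51 29
f 50 26 52
f 50 52 51
f 51 52 53
f 51 53 29
f 52 26 54
f 52 54 53
f 53 54 55
f 53 55 29
f 54 26 56
f 54 56 55
f 55 56 57
f 55 57 29
f 56 26 27
f 56 27 57
f 57 27 28
f 57 28 29
f 59 61 58
f 62 59 58
f 58 61 60
f 60 62 58
f 59 65 61
f 63 59 62
f 63 65 59
f 61 65 60
f 64 62 60
f 60 65 64
f 64 63 62
f 65 63 64
f 66 103 82
f 103 77 106
f 82 106 71
f 103 106 82
f 66 82 78
f 82 71 83
f 78 83 67
f 82 83 78
f 66 78 87
f 78 67 88
f 87 88 73
f 78 88 87
f 66 87 99
f 87 73 102
f 99 102 76
f 87 102 99
f 66 99 103
f 99 76 107
f 103 107 77
f 99 107 103
f 67 83 94
f 83 71 97
f 94 97 75
f 83 97 94
f 71 106 84
f 106 77 105
f 84 105 70
f 106 105 84
f 77 107 104
f 107 76 100
f 104 100 68
f 107 100 104
f 76 102 101
f 102 73 89
f 101 89 72
f 102 89 101
f 73 88 93
f 88 67 90
f 93 90 74
f 88 90 93
f 69 95 81
f 95 75 96
f 81 96 70
f 95 96 81
f 69 81 79
f 81 70 80
f 79 80 68
f 81 80 79
f 69 79 86
f 79 68 85
f 86 85 72
f 79 85 86
f 69 86 91
f 86 72 92
f 91 92 74
f 86 92 91
f 69 91 95
f 91 74 98
f 95 98 75
f 91 98 95
f 70 96 84
f 96 75 97
f 84 97 71
f 96 97 84
f 68 80 104
f 80 70 105
f 104 105 77
f 80 105 104
f 72 85 101
f 85 68 100
f 101 100 76
f 85 100 101
f 74 92 93
f 92 72 89
f 93 89 73
f 92 89 93
f 75 98 94
f 98 74 90
f 94 90 67
f 98 90 94



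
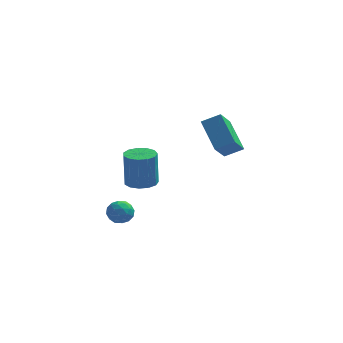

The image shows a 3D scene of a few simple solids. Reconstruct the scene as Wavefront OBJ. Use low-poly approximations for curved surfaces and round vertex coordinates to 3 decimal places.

v -2.959 -1.132 -3.258
v -2.45 -1.065 -3.87
v -3.25 -2.335 -3.63
v -2.741 -2.268 -4.242
v -2.463 -2.302 -3.494
v -2.284 -1.558 -3.264
v -3.416 -1.842 -4.236
v -3.237 -1.098 -4.006
v -2.733 -1.504 -4.475
v -2.144 -1.788 -4.016
v -3.556 -1.612 -3.484
v -2.967 -1.896 -3.025
v -2.679 -0.993 -3.531
v -3.021 -2.407 -3.969
v -2.858 -2.427 -3.529
v -2.558 -2.388 -3.889
v -2.581 -1.282 -3.175
v -2.282 -1.243 -3.535
v -2.29 -1.97 -3.314
v -3.418 -2.157 -3.965
v -3.119 -2.118 -4.325
v -3.142 -1.012 -3.611
v -2.842 -0.973 -3.971
v -3.41 -1.43 -4.186
v -2.546 -1.212 -4.247
v -2.717 -1.919 -4.466
v -3.114 -1.668 -4.462
v -3.008 -1.231 -4.327
v -2.2 -1.379 -3.977
v -2.371 -2.086 -4.196
v -2.207 -2.106 -3.756
v -2.102 -1.669 -3.62
v -2.366 -1.637 -4.332
v -3.329 -1.314 -3.304
v -3.5 -2.021 -3.523
v -3.598 -1.731 -3.88
v -3.493 -1.294 -3.744
v -2.983 -1.481 -3.034
v -3.154 -2.188 -3.253
v -2.692 -2.169 -3.173
v -2.586 -1.732 -3.038
v -3.334 -1.763 -3.168
v -1.611 -3.186 -0.497
v -0.724 -3.108 -0.477
v -0.783 -2.956 1.556
v -1.669 -3.034 1.537
v -0.907 -2.642 -0.517
v -0.965 -2.49 1.516
v -1.312 -2.35 -0.551
v -1.371 -2.197 1.483
v -1.813 -2.322 -0.567
v -1.871 -2.17 1.466
v -2.249 -2.569 -0.561
v -2.307 -2.417 1.472
v -2.483 -3.012 -0.535
v -2.541 -2.86 1.499
v -2.44 -3.51 -0.496
v -2.498 -3.358 1.537
v -2.133 -3.906 -0.458
v -2.192 -3.753 1.576
v -1.661 -4.072 -0.432
v -1.72 -3.92 1.602
v -1.173 -3.958 -0.426
v -1.231 -3.805 1.607
v -0.824 -3.598 -0.443
v -0.882 -3.446 1.59
v 2.512 3.206 -2.152
v 2.016 1.928 -0.88
v 1.689 4.789 -0.882
v 1.193 3.511 0.39
v 3.587 3.329 -1.61
v 3.091 2.051 -0.338
v 2.764 4.912 -0.34
v 2.268 3.634 0.932
f 1 38 17
f 38 12 41
f 17 41 6
f 38 41 17
f 1 17 13
f 17 6 18
f 13 18 2
f 17 18 13
f 1 13 22
f 13 2 23
f 22 23 8
f 13 23 22
f 1 22 34
f 22 8 37
f 34 37 11
f 22 37 34
f 1 34 38
f 34 11 42
f 38 42 12
f 34 42 38
f 2 18 29
f 18 6 32
f 29 32 10
f 18 32 29
f 6 41 19
f 41 12 40
f 19 40 5
f 41 40 19
f 12 42 39
f 42 11 35
f 39 35 3
f 42 35 39
f 11 37 36
f 37 8 24
f 36 24 7
f 37 24 36
f 8 23 28
f 23 2 25
f 28 25 9
f 23 25 28
f 4 30 16
f 30 10 31
f 16 31 5
f 30 31 16
f 4 16 14
f 16 5 15
f 14 15 3
f 16 15 14
f 4 14 21
f 14 3 20
f 21 20 7
f 14 20 21
f 4 21 26
f 21 7 27
f 26 27 9
f 21 27 26
f 4 26 30
f 26 9 33
f 30 33 10
f 26 33 30
f 5 31 19
f 31 10 32
f 19 32 6
f 31 32 19
f 3 15 39
f 15 5 40
f 39 40 12
f 15 40 39
f 7 20 36
f 20 3 35
f 36 35 11
f 20 35 36
f 9 27 28
f 27 7 24
f 28 24 8
f 27 24 28
f 10 33 29
f 33 9 25
f 29 25 2
f 33 25 29
f 44 43 47
f 44 47 45
f 45 47 48
f 45 48 46
f 47 43 49
f 47 49 48
f 48 49 50
f 48 50 46
f 49 43 51
f 49 51 50
f 50 51 52
f 50 52 46
f 51 43 53
f 51 53 52
f 52 53 54
f 52 54 46
f 53 43 55
f 53 55 54
f 54 55 56
f 54 56 46
f 55 43 57
f 55 57 56
f 56 57 58
f 56 58 46
f 57 43 59
f 57 59 58
f 58 59 60
f 58 60 46
f 59 43 61
f 59 61 60
f 60 61 62
f 60 62 46
f 61 43 63
f 61 63 62
f 62 63 64
f 62 64 46
f 63 43 65
f 63 65 64
f 64 65 66
f 64 66 46
f 65 43 44
f 65 44 66
f 66 44 45
f 66 45 46
f 68 70 67
f 71 68 67
f 67 70 69
f 69 71 67
f 68 74 70
f 72 68 71
f 72 74 68
f 70 74 69
f 73 71 69
f 69 74 73
f 73 72 71
f 74 72 73



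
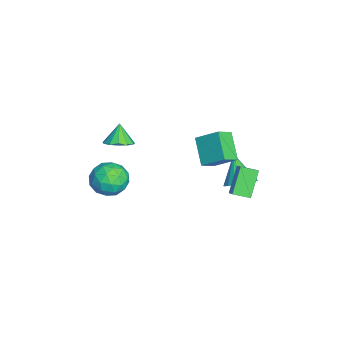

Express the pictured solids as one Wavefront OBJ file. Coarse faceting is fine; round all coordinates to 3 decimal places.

v 1.35 -3.184 1.125
v 1.901 -2.76 1.431
v 0.79 -3.156 2.095
v 1.619 -2.487 1.26
v 1.252 -2.435 1.046
v 0.915 -2.621 0.858
v 0.717 -2.986 0.754
v 0.719 -3.414 0.768
v 0.922 -3.769 0.896
v 1.261 -3.938 1.096
v 1.627 -3.868 1.305
v 1.906 -3.581 1.458
v 2.008 -3.168 1.505
v -0.28 1.315 -1.892
v -1.513 1.005 -0.857
v 0.162 2.413 -1.037
v -1.072 2.102 -0.001
v 0.312 0.678 -1.379
v -0.922 0.367 -0.343
v 0.753 1.775 -0.523
v -0.48 1.465 0.512
v 1.782 -3.223 -0.935
v 2.307 -2.707 -0.245
v 2.793 -4.493 -0.755
v 3.318 -3.977 -0.065
v 2.382 -4.291 0.144
v 1.757 -3.507 0.034
v 3.343 -3.693 -1.034
v 2.718 -2.909 -1.144
v 3.272 -2.998 -0.306
v 2.679 -3.367 0.422
v 2.421 -3.833 -1.422
v 1.828 -4.202 -0.694
v 1.956 -2.853 -0.605
v 3.144 -4.347 -0.395
v 2.594 -4.531 -0.271
v 2.903 -4.228 0.134
v 1.633 -3.323 -0.442
v 1.942 -3.02 -0.036
v 1.986 -3.952 0.192
v 3.158 -4.18 -0.964
v 3.467 -3.877 -0.558
v 2.197 -2.972 -1.134
v 2.506 -2.669 -0.729
v 3.114 -3.248 -1.192
v 2.832 -2.721 -0.236
v 3.426 -3.468 -0.13
v 3.44 -3.301 -0.699
v 3.073 -2.84 -0.765
v 2.483 -2.938 0.192
v 3.077 -3.685 0.298
v 2.527 -3.87 0.421
v 2.16 -3.408 0.356
v 3.05 -3.109 0.156
v 2.023 -3.515 -1.298
v 2.617 -4.262 -1.192
v 2.94 -3.792 -1.356
v 2.573 -3.33 -1.421
v 1.674 -3.732 -0.87
v 2.268 -4.479 -0.764
v 2.027 -4.36 -0.235
v 1.66 -3.899 -0.301
v 2.05 -4.091 -1.156
v 0.884 2.005 -2.945
v -0.118 2.387 -1.744
v 0.894 2.874 -3.213
v -0.108 3.257 -2.013
v 1.588 2.163 -2.407
v 0.586 2.546 -1.207
v 1.598 3.033 -2.676
v 0.596 3.415 -1.475
v -1.727 2.627 -4.506
v -1.197 1.988 -4.248
v -2.813 2.273 -3.154
v -1.065 2.272 -4.067
v -1.048 2.618 -3.963
v -1.148 2.965 -3.952
v -1.348 3.254 -4.037
v -1.614 3.435 -4.203
v -1.899 3.476 -4.421
v -2.155 3.37 -4.654
v -2.336 3.136 -4.862
v -2.413 2.814 -5.008
v -2.37 2.46 -5.067
v -2.217 2.134 -5.029
v -1.979 1.894 -4.901
v -1.697 1.781 -4.704
v -1.42 1.814 -4.473
f 2 1 4
f 2 4 3
f 4 1 5
f 4 5 3
f 5 1 6
f 5 6 3
f 6 1 7
f 6 7 3
f 7 1 8
f 7 8 3
f 8 1 9
f 8 9 3
f 9 1 10
f 9 10 3
f 10 1 11
f 10 11 3
f 11 1 12
f 11 12 3
f 12 1 13
f 12 13 3
f 13 1 2
f 13 2 3
f 15 17 14
f 18 15 14
f 14 17 16
f 16 18 14
f 15 21 17
f 19 15 18
f 19 21 15
f 17 21 16
f 20 18 16
f 16 21 20
f 20 19 18
f 21 19 20
f 22 59 38
f 59 33 62
f 38 62 27
f 59 62 38
f 22 38 34
f 38 27 39
f 34 39 23
f 38 39 34
f 22 34 43
f 34 23 44
f 43 44 29
f 34 44 43
f 22 43 55
f 43 29 58
f 55 58 32
f 43 58 55
f 22 55 59
f 55 32 63
f 59 63 33
f 55 63 59
f 23 39 50
f 39 27 53
f 50 53 31
f 39 53 50
f 27 62 40
f 62 33 61
f 40 61 26
f 62 61 40
f 33 63 60
f 63 32 56
f 60 56 24
f 63 56 60
f 32 58 57
f 58 29 45
f 57 45 28
f 58 45 57
f 29 44 49
f 44 23 46
f 49 46 30
f 44 46 49
f 25 51 37
f 51 31 52
f 37 52 26
f 51 52 37
f 25 37 35
f 37 26 36
f 35 36 24
f 37 36 35
f 25 35 42
f 35 24 41
f 42 41 28
f 35 41 42
f 25 42 47
f 42 28 48
f 47 48 30
f 42 48 47
f 25 47 51
f 47 30 54
f 51 54 31
f 47 54 51
f 26 52 40
f 52 31 53
f 40 53 27
f 52 53 40
f 24 36 60
f 36 26 61
f 60 61 33
f 36 61 60
f 28 41 57
f 41 24 56
f 57 56 32
f 41 56 57
f 30 48 49
f 48 28 45
f 49 45 29
f 48 45 49
f 31 54 50
f 54 30 46
f 50 46 23
f 54 46 50
f 65 67 64
f 68 65 64
f 64 67 66
f 66 68 64
f 65 71 67
f 69 65 68
f 69 71 65
f 67 71 66
f 70 68 66
f 66 71 70
f 70 69 68
f 71 69 70
f 73 72 75
f 73 75 74
f 75 72 76
f 75 76 74
f 76 72 77
f 76 77 74
f 77 72 78
f 77 78 74
f 78 72 79
f 78 79 74
f 79 72 80
f 79 80 74
f 80 72 81
f 80 81 74
f 81 72 82
f 81 82 74
f 82 72 83
f 82 83 74
f 83 72 84
f 83 84 74
f 84 72 85
f 84 85 74
f 85 72 86
f 85 86 74
f 86 72 87
f 86 87 74
f 87 72 88
f 87 88 74
f 88 72 73
f 88 73 74



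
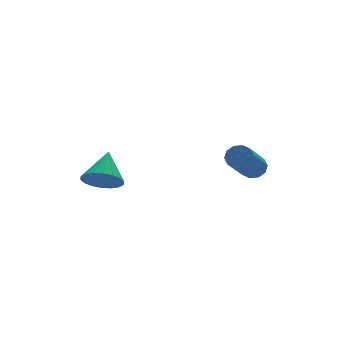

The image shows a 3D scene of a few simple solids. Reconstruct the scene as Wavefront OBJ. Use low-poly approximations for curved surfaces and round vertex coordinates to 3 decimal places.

v 4.484 0.075 -2.673
v 4.898 0.019 -2.347
v 3.83 -0.851 -1.141
v 3.416 -0.795 -1.467
v 4.749 0.302 -2.274
v 3.682 -0.568 -1.069
v 4.499 0.498 -2.354
v 3.432 -0.372 -1.148
v 4.243 0.532 -2.556
v 3.176 -0.337 -1.35
v 4.079 0.392 -2.802
v 3.012 -0.478 -1.596
v 4.07 0.131 -2.999
v 3.002 -0.739 -1.793
v 4.218 -0.152 -3.071
v 3.151 -1.022 -1.866
v 4.468 -0.348 -2.992
v 3.401 -1.218 -1.786
v 4.724 -0.383 -2.79
v 3.657 -1.252 -1.584
v 4.888 -0.242 -2.544
v 3.821 -1.112 -1.338
v -0.377 2.486 -3.399
v 0.267 2.47 -3.89
v 0.317 3.454 -2.521
v 0.068 2.737 -4.028
v -0.219 2.955 -4.041
v -0.537 3.08 -3.927
v -0.824 3.087 -3.708
v -1.022 2.975 -3.429
v -1.092 2.766 -3.143
v -1.021 2.502 -2.909
v -0.822 2.235 -2.771
v -0.535 2.017 -2.758
v -0.217 1.892 -2.872
v 0.07 1.885 -3.091
v 0.268 1.997 -3.37
v 0.338 2.206 -3.656
f 2 1 5
f 2 5 3
f 3 5 6
f 3 6 4
f 5 1 7
f 5 7 6
f 6 7 8
f 6 8 4
f 7 1 9
f 7 9 8
f 8 9 10
f 8 10 4
f 9 1 11
f 9 11 10
f 10 11 12
f 10 12 4
f 11 1 13
f 11 13 12
f 12 13 14
f 12 14 4
f 13 1 15
f 13 15 14
f 14 15 16
f 14 16 4
f 15 1 17
f 15 17 16
f 16 17 18
f 16 18 4
f 17 1 19
f 17 19 18
f 18 19 20
f 18 20 4
f 19 1 21
f 19 21 20
f 20 21 22
f 20 22 4
f 21 1 2
f 21 2 22
f 22 2 3
f 22 3 4
f 24 23 26
f 24 26 25
f 26 23 27
f 26 27 25
f 27 23 28
f 27 28 25
f 28 23 29
f 28 29 25
f 29 23 30
f 29 30 25
f 30 23 31
f 30 31 25
f 31 23 32
f 31 32 25
f 32 23 33
f 32 33 25
f 33 23 34
f 33 34 25
f 34 23 35
f 34 35 25
f 35 23 36
f 35 36 25
f 36 23 37
f 36 37 25
f 37 23 38
f 37 38 25
f 38 23 24
f 38 24 25



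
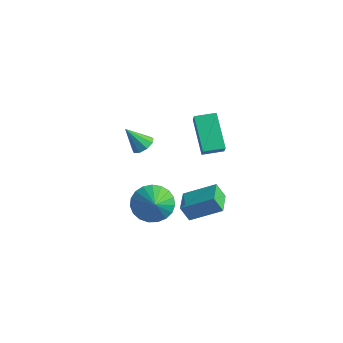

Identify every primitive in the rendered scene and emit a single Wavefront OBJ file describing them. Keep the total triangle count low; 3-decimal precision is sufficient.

v -1.815 0.91 -0.111
v -1.273 0.67 0.071
v -2.425 0.37 0.991
v -1.322 1.058 0.234
v -1.602 1.377 0.236
v -1.981 1.478 0.075
v -2.283 1.312 -0.172
v -2.366 0.959 -0.392
v -2.191 0.582 -0.479
v -1.841 0.359 -0.395
v -1.478 0.394 -0.177
v 0.649 -0.817 -1.852
v 1.417 -0.697 -2.527
v 1.551 -1.503 -0.948
v 1.451 -0.341 -2.291
v 1.345 -0.068 -1.978
v 1.119 0.076 -1.644
v 0.812 0.065 -1.345
v 0.477 -0.098 -1.135
v 0.171 -0.385 -1.048
v -0.052 -0.747 -1.1
v -0.154 -1.121 -1.283
v -0.117 -1.442 -1.564
v 0.053 -1.656 -1.894
v 0.325 -1.724 -2.218
v 0.654 -1.635 -2.478
v 0.981 -1.405 -2.63
v 1.251 -1.073 -2.647
v 3.989 -1.754 -0.345
v 3.66 -1.998 0.422
v 3.209 -0.817 -0.382
v 2.88 -1.061 0.386
v 5.1 -0.799 0.434
v 4.771 -1.043 1.202
v 4.32 0.138 0.398
v 3.991 -0.106 1.165
v 2.536 0.419 2.032
v 2.972 0.055 2.704
v 1.224 1.16 3.285
v 1.66 0.796 3.957
v 3.1 1.264 2.123
v 3.536 0.9 2.795
v 1.788 2.005 3.376
v 2.224 1.641 4.048
f 2 1 4
f 2 4 3
f 4 1 5
f 4 5 3
f 5 1 6
f 5 6 3
f 6 1 7
f 6 7 3
f 7 1 8
f 7 8 3
f 8 1 9
f 8 9 3
f 9 1 10
f 9 10 3
f 10 1 11
f 10 11 3
f 11 1 2
f 11 2 3
f 13 12 15
f 13 15 14
f 15 12 16
f 15 16 14
f 16 12 17
f 16 17 14
f 17 12 18
f 17 18 14
f 18 12 19
f 18 19 14
f 19 12 20
f 19 20 14
f 20 12 21
f 20 21 14
f 21 12 22
f 21 22 14
f 22 12 23
f 22 23 14
f 23 12 24
f 23 24 14
f 24 12 25
f 24 25 14
f 25 12 26
f 25 26 14
f 26 12 27
f 26 27 14
f 27 12 28
f 27 28 14
f 28 12 13
f 28 13 14
f 30 32 29
f 33 30 29
f 29 32 31
f 31 33 29
f 30 36 32
f 34 30 33
f 34 36 30
f 32 36 31
f 35 33 31
f 31 36 35
f 35 34 33
f 36 34 35
f 38 40 37
f 41 38 37
f 37 40 39
f 39 41 37
f 38 44 40
f 42 38 41
f 42 44 38
f 40 44 39
f 43 41 39
f 39 44 43
f 43 42 41
f 44 42 43



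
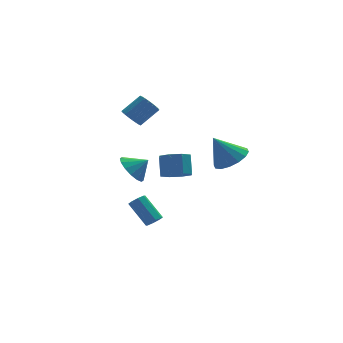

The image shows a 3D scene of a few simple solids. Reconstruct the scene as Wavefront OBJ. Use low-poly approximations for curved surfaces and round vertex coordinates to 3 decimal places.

v -1.647 -0.41 -0.305
v -1.025 -0.107 -1.041
v -0.773 -0.53 0.385
v -1.162 0.331 -0.791
v -1.429 0.57 -0.411
v -1.755 0.547 -0.002
v -2.052 0.268 0.325
v -2.24 -0.194 0.484
v -2.269 -0.713 0.431
v -2.132 -1.151 0.181
v -1.865 -1.391 -0.199
v -1.539 -1.368 -0.608
v -1.242 -1.088 -0.935
v -1.054 -0.627 -1.094
v 0.674 -0.868 -0.74
v 1.118 -0.24 -1.208
v 1.189 0.516 -0.128
v 0.746 -0.112 0.34
v 0.435 -0.149 -1.227
v 0.506 0.606 -0.146
v -0.107 -0.479 -0.96
v -0.036 0.276 0.12
v -0.192 -1.037 -0.565
v -0.121 -0.282 0.516
v 0.231 -1.496 -0.272
v 0.302 -0.74 0.808
v 0.914 -1.586 -0.254
v 0.985 -0.831 0.827
v 1.456 -1.256 -0.52
v 1.527 -0.501 0.56
v 1.541 -0.698 -0.916
v 1.612 0.057 0.165
v 3.111 -3.32 1.514
v 3.966 -3.62 2.082
v 2.169 -3.14 3.026
v 4.007 -3.069 2.042
v 3.807 -2.585 1.86
v 3.421 -2.299 1.586
v 2.952 -2.286 1.292
v 2.525 -2.55 1.058
v 2.255 -3.02 0.946
v 2.214 -3.571 0.986
v 2.414 -4.055 1.168
v 2.8 -4.342 1.443
v 3.27 -4.355 1.736
v 3.696 -4.09 1.971
v -0.553 -1.077 -4.056
v -0.216 -1.269 -3.681
v -0.989 -0.254 -2.468
v -1.327 -0.063 -2.844
v -0.068 -0.932 -3.869
v -0.841 0.083 -2.656
v -0.205 -0.68 -4.167
v -0.978 0.335 -2.954
v -0.545 -0.661 -4.4
v -1.319 0.354 -3.187
v -0.891 -0.886 -4.432
v -1.664 0.129 -3.219
v -1.039 -1.223 -4.244
v -1.812 -0.208 -3.031
v -0.902 -1.475 -3.946
v -1.675 -0.46 -2.733
v -0.561 -1.494 -3.713
v -1.335 -0.479 -2.5
v -0.988 3.603 1.635
v -0.537 3.675 1.065
v 0.579 4.049 1.996
v 0.128 3.977 2.565
v -0.662 3.973 1.096
v 0.453 4.347 2.026
v -0.853 4.197 1.233
v 0.263 4.572 2.164
v -1.069 4.304 1.45
v 0.046 4.679 2.381
v -1.27 4.272 1.704
v -0.155 4.647 2.634
v -1.415 4.108 1.944
v -0.3 4.482 2.874
v -1.475 3.843 2.122
v -0.36 4.218 3.053
v -1.439 3.531 2.204
v -0.323 3.905 3.135
v -1.313 3.233 2.174
v -0.198 3.607 3.104
v -1.123 3.008 2.036
v -0.007 3.383 2.967
v -0.906 2.901 1.819
v 0.209 3.276 2.75
v -0.705 2.933 1.566
v 0.41 3.308 2.496
v -0.56 3.098 1.326
v 0.555 3.472 2.256
v -0.5 3.362 1.147
v 0.615 3.737 2.078
f 2 1 4
f 2 4 3
f 4 1 5
f 4 5 3
f 5 1 6
f 5 6 3
f 6 1 7
f 6 7 3
f 7 1 8
f 7 8 3
f 8 1 9
f 8 9 3
f 9 1 10
f 9 10 3
f 10 1 11
f 10 11 3
f 11 1 12
f 11 12 3
f 12 1 13
f 12 13 3
f 13 1 14
f 13 14 3
f 14 1 2
f 14 2 3
f 16 15 19
f 16 19 17
f 17 19 20
f 17 20 18
f 19 15 21
f 19 21 20
f 20 21 22
f 20 22 18
f 21 15 23
f 21 23 22
f 22 23 24
f 22 24 18
f 23 15 25
f 23 25 24
f 24 25 26
f 24 26 18
f 25 15 27
f 25 27 26
f 26 27 28
f 26 28 18
f 27 15 29
f 27 29 28
f 28 29 30
f 28 30 18
f 29 15 31
f 29 31 30
f 30 31 32
f 30 32 18
f 31 15 16
f 31 16 32
f 32 16 17
f 32 17 18
f 34 33 36
f 34 36 35
f 36 33 37
f 36 37 35
f 37 33 38
f 37 38 35
f 38 33 39
f 38 39 35
f 39 33 40
f 39 40 35
f 40 33 41
f 40 41 35
f 41 33 42
f 41 42 35
f 42 33 43
f 42 43 35
f 43 33 44
f 43 44 35
f 44 33 45
f 44 45 35
f 45 33 46
f 45 46 35
f 46 33 34
f 46 34 35
f 48 47 51
f 48 51 49
f 49 51 52
f 49 52 50
f 51 47 53
f 51 53 52
f 52 53 54
f 52 54 50
f 53 47 55
f 53 55 54
f 54 55 56
f 54 56 50
f 55 47 57
f 55 57 56
f 56 57 58
f 56 58 50
f 57 47 59
f 57 59 58
f 58 59 60
f 58 60 50
f 59 47 61
f 59 61 60
f 60 61 62
f 60 62 50
f 61 47 63
f 61 63 62
f 62 63 64
f 62 64 50
f 63 47 48
f 63 48 64
f 64 48 49
f 64 49 50
f 66 65 69
f 66 69 67
f 67 69 70
f 67 70 68
f 69 65 71
f 69 71 70
f 70 71 72
f 70 72 68
f 71 65 73
f 71 73 72
f 72 73 74
f 72 74 68
f 73 65 75
f 73 75 74
f 74 75 76
f 74 76 68
f 75 65 77
f 75 77 76
f 76 77 78
f 76 78 68
f 77 65 79
f 77 79 78
f 78 79 80
f 78 80 68
f 79 65 81
f 79 81 80
f 80 81 82
f 80 82 68
f 81 65 83
f 81 83 82
f 82 83 84
f 82 84 68
f 83 65 85
f 83 85 84
f 84 85 86
f 84 86 68
f 85 65 87
f 85 87 86
f 86 87 88
f 86 88 68
f 87 65 89
f 87 89 88
f 88 89 90
f 88 90 68
f 89 65 91
f 89 91 90
f 90 91 92
f 90 92 68
f 91 65 93
f 91 93 92
f 92 93 94
f 92 94 68
f 93 65 66
f 93 66 94
f 94 66 67
f 94 67 68



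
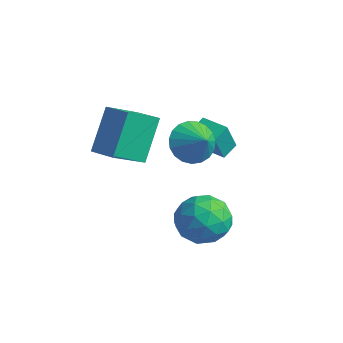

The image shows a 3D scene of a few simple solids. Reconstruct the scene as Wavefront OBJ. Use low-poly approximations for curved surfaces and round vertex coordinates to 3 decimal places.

v 0.317 -1.516 2.458
v 0.869 -1.549 1.649
v 1.283 -1.644 3.122
v 0.864 -1.15 1.732
v 0.765 -0.815 1.94
v 0.589 -0.6 2.239
v 0.365 -0.544 2.575
v 0.133 -0.656 2.89
v -0.067 -0.917 3.131
v -0.201 -1.281 3.256
v -0.245 -1.686 3.242
v -0.192 -2.062 3.093
v -0.051 -2.343 2.834
v 0.153 -2.481 2.51
v 0.386 -2.452 2.177
v 0.607 -2.262 1.892
v 0.778 -1.942 1.705
v -1.336 0.368 0.362
v -1.237 -0.226 1.725
v -1.44 1.092 0.685
v -1.341 0.498 2.048
v -0.159 0.542 0.352
v -0.06 -0.052 1.715
v -0.263 1.266 0.675
v -0.164 0.672 2.038
v -3.216 -1.958 -0.058
v -3.382 -3.398 0.83
v -3.69 -0.807 1.72
v -3.856 -2.247 2.608
v -1.944 -1.913 0.252
v -2.11 -3.353 1.14
v -2.418 -0.762 2.03
v -2.584 -2.202 2.918
v 1.202 -0.719 -1.223
v 1.618 -1.421 -2.116
v -0.598 -0.819 -1.984
v -0.182 -1.521 -2.877
v -0.23 -1.946 -1.745
v 0.882 -1.884 -1.275
v 0.138 -0.356 -2.825
v 1.25 -0.294 -2.355
v 0.96 -1.197 -3.105
v 0.733 -2.179 -2.438
v 0.287 -0.061 -1.662
v 0.06 -1.043 -0.995
v 1.568 -1.062 -1.603
v -0.548 -1.178 -2.497
v -0.576 -1.428 -1.832
v -0.332 -1.841 -2.357
v 1.135 -1.334 -1.109
v 1.38 -1.746 -1.633
v 0.293 -2.054 -1.416
v -0.36 -0.494 -2.467
v -0.115 -0.906 -2.991
v 1.352 -0.399 -1.743
v 1.596 -0.812 -2.268
v 0.727 -0.186 -2.684
v 1.426 -1.342 -2.709
v 0.368 -1.401 -3.156
v 0.556 -0.716 -3.126
v 1.21 -0.68 -2.849
v 1.292 -1.92 -2.317
v 0.234 -1.978 -2.764
v 0.206 -2.228 -2.099
v 0.86 -2.192 -1.823
v 0.906 -1.788 -2.899
v 0.786 -0.262 -1.336
v -0.272 -0.32 -1.783
v 0.16 -0.048 -2.277
v 0.814 -0.012 -2.001
v 0.652 -0.839 -0.944
v -0.406 -0.898 -1.391
v -0.19 -1.56 -1.251
v 0.464 -1.524 -0.974
v 0.114 -0.452 -1.201
f 2 1 4
f 2 4 3
f 4 1 5
f 4 5 3
f 5 1 6
f 5 6 3
f 6 1 7
f 6 7 3
f 7 1 8
f 7 8 3
f 8 1 9
f 8 9 3
f 9 1 10
f 9 10 3
f 10 1 11
f 10 11 3
f 11 1 12
f 11 12 3
f 12 1 13
f 12 13 3
f 13 1 14
f 13 14 3
f 14 1 15
f 14 15 3
f 15 1 16
f 15 16 3
f 16 1 17
f 16 17 3
f 17 1 2
f 17 2 3
f 19 21 18
f 22 19 18
f 18 21 20
f 20 22 18
f 19 25 21
f 23 19 22
f 23 25 19
f 21 25 20
f 24 22 20
f 20 25 24
f 24 23 22
f 25 23 24
f 27 29 26
f 30 27 26
f 26 29 28
f 28 30 26
f 27 33 29
f 31 27 30
f 31 33 27
f 29 33 28
f 32 30 28
f 28 33 32
f 32 31 30
f 33 31 32
f 34 71 50
f 71 45 74
f 50 74 39
f 71 74 50
f 34 50 46
f 50 39 51
f 46 51 35
f 50 51 46
f 34 46 55
f 46 35 56
f 55 56 41
f 46 56 55
f 34 55 67
f 55 41 70
f 67 70 44
f 55 70 67
f 34 67 71
f 67 44 75
f 71 75 45
f 67 75 71
f 35 51 62
f 51 39 65
f 62 65 43
f 51 65 62
f 39 74 52
f 74 45 73
f 52 73 38
f 74 73 52
f 45 75 72
f 75 44 68
f 72 68 36
f 75 68 72
f 44 70 69
f 70 41 57
f 69 57 40
f 70 57 69
f 41 56 61
f 56 35 58
f 61 58 42
f 56 58 61
f 37 63 49
f 63 43 64
f 49 64 38
f 63 64 49
f 37 49 47
f 49 38 48
f 47 48 36
f 49 48 47
f 37 47 54
f 47 36 53
f 54 53 40
f 47 53 54
f 37 54 59
f 54 40 60
f 59 60 42
f 54 60 59
f 37 59 63
f 59 42 66
f 63 66 43
f 59 66 63
f 38 64 52
f 64 43 65
f 52 65 39
f 64 65 52
f 36 48 72
f 48 38 73
f 72 73 45
f 48 73 72
f 40 53 69
f 53 36 68
f 69 68 44
f 53 68 69
f 42 60 61
f 60 40 57
f 61 57 41
f 60 57 61
f 43 66 62
f 66 42 58
f 62 58 35
f 66 58 62

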